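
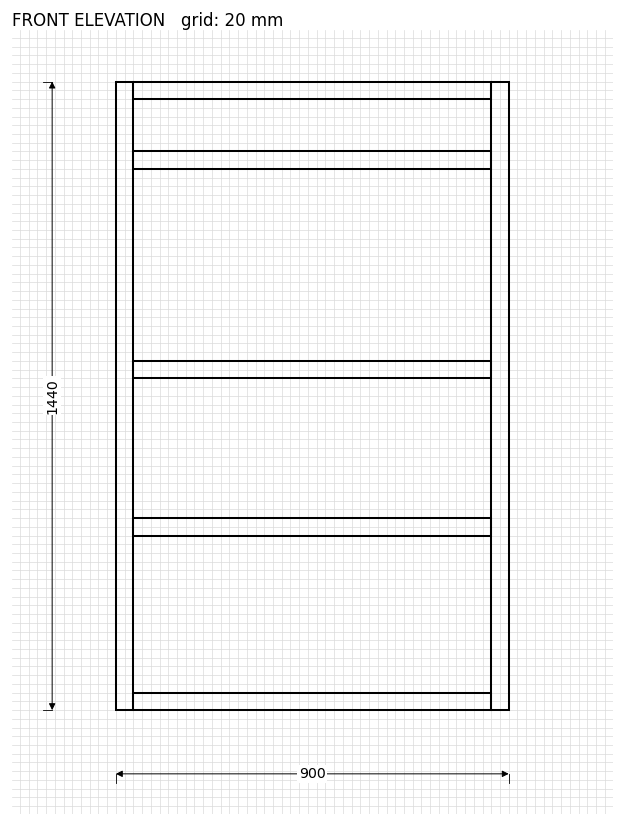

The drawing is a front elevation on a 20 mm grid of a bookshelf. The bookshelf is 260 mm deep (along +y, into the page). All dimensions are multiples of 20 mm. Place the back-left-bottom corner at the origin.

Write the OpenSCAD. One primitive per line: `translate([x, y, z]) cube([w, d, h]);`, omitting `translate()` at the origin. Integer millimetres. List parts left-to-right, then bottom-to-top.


cube([40, 260, 1440]);
translate([40, 0, 0]) cube([820, 260, 40]);
translate([40, 0, 400]) cube([820, 260, 40]);
translate([40, 0, 760]) cube([820, 260, 40]);
translate([40, 0, 1240]) cube([820, 260, 40]);
translate([40, 0, 1400]) cube([820, 260, 40]);
translate([860, 0, 0]) cube([40, 260, 1440]);


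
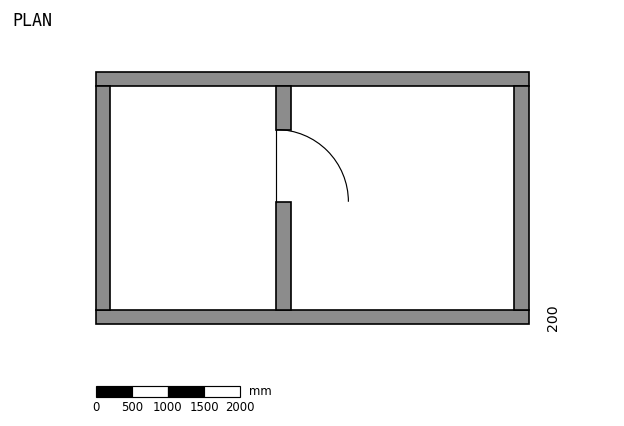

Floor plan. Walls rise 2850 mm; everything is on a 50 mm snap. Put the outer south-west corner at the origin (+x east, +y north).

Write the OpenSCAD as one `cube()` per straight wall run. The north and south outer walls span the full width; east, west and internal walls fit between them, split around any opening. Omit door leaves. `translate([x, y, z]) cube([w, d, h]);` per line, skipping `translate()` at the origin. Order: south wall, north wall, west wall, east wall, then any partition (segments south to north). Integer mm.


cube([6000, 200, 2850]);
translate([0, 3300, 0]) cube([6000, 200, 2850]);
translate([0, 200, 0]) cube([200, 3100, 2850]);
translate([5800, 200, 0]) cube([200, 3100, 2850]);
translate([2500, 200, 0]) cube([200, 1500, 2850]);
translate([2500, 2700, 0]) cube([200, 600, 2850]);


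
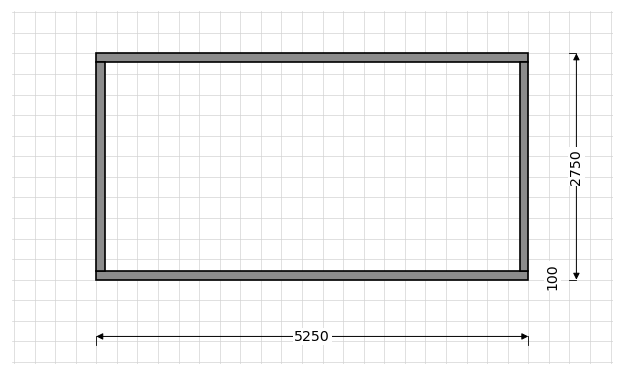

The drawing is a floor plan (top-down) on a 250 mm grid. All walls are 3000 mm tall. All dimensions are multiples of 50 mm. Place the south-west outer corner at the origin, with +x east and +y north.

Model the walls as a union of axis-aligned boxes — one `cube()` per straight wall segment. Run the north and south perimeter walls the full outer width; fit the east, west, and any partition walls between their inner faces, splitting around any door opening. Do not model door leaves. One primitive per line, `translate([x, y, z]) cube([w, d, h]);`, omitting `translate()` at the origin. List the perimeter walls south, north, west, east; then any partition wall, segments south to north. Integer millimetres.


cube([5250, 100, 3000]);
translate([0, 2650, 0]) cube([5250, 100, 3000]);
translate([0, 100, 0]) cube([100, 2550, 3000]);
translate([5150, 100, 0]) cube([100, 2550, 3000]);


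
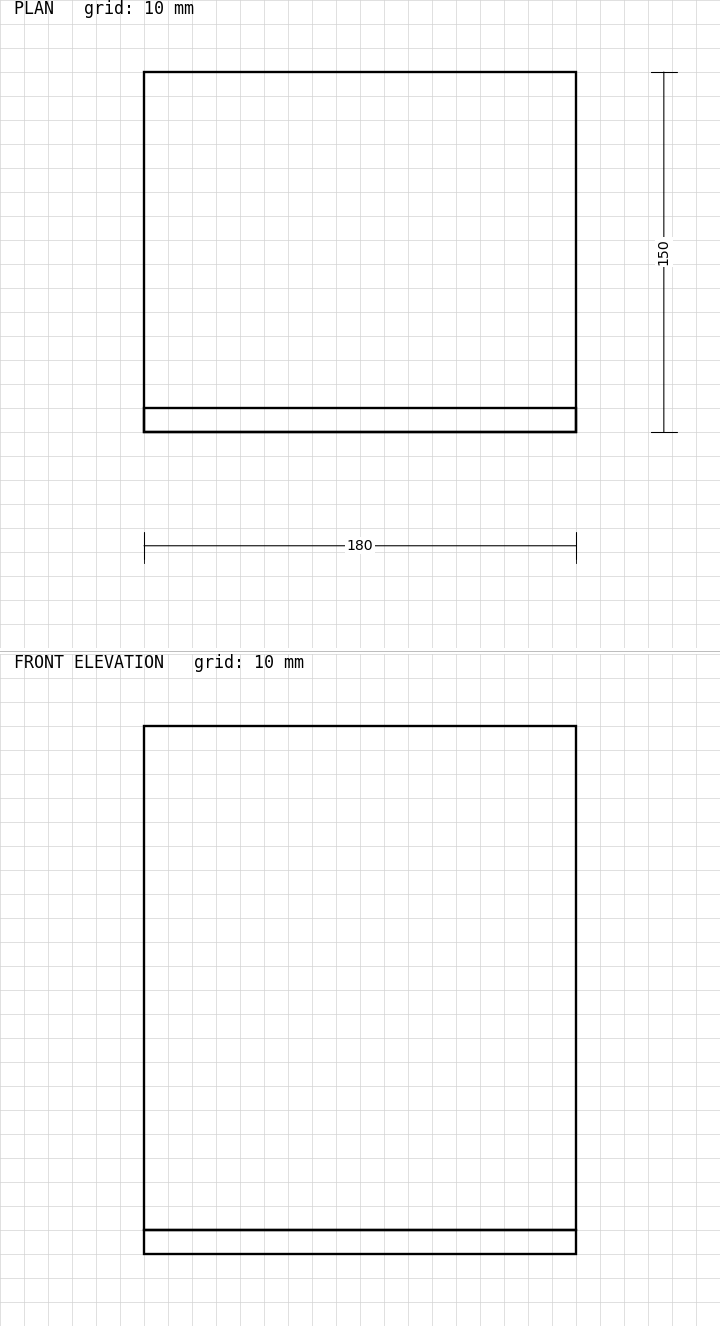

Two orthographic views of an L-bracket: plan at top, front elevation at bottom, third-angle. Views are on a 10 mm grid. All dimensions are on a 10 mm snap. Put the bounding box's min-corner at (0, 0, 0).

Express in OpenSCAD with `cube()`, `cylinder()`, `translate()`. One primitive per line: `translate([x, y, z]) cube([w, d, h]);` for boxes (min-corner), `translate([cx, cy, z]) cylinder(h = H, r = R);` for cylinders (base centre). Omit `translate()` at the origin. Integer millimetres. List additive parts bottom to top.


cube([180, 150, 10]);
translate([0, 0, 10]) cube([180, 10, 210]);


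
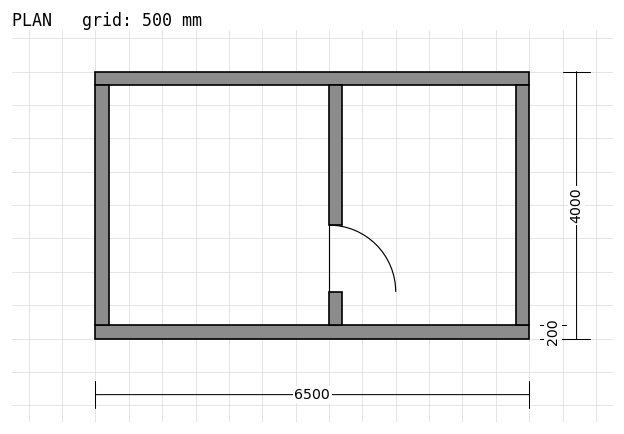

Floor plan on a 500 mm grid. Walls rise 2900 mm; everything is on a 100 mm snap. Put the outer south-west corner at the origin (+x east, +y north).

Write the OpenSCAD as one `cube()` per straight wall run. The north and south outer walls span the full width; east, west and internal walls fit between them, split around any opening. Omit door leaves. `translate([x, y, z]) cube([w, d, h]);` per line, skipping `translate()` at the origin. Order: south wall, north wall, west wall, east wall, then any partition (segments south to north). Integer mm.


cube([6500, 200, 2900]);
translate([0, 3800, 0]) cube([6500, 200, 2900]);
translate([0, 200, 0]) cube([200, 3600, 2900]);
translate([6300, 200, 0]) cube([200, 3600, 2900]);
translate([3500, 200, 0]) cube([200, 500, 2900]);
translate([3500, 1700, 0]) cube([200, 2100, 2900]);


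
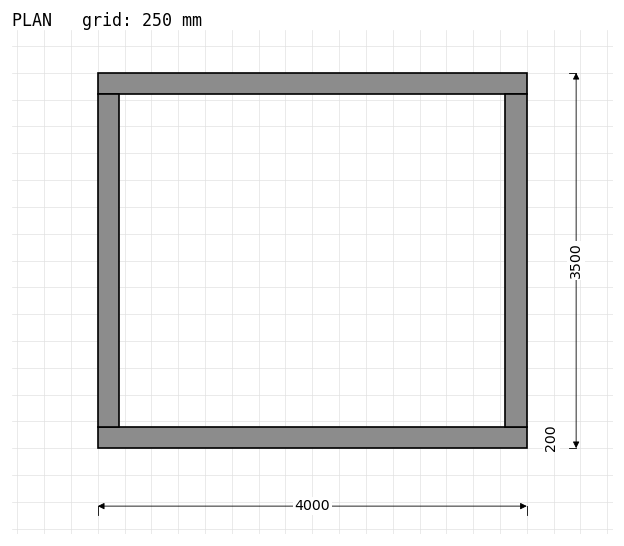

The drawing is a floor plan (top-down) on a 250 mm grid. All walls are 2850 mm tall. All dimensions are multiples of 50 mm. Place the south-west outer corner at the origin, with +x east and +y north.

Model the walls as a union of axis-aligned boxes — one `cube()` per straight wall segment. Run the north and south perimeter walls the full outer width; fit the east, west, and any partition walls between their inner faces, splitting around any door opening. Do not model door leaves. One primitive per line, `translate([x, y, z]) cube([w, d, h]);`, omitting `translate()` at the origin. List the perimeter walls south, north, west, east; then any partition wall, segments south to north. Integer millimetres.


cube([4000, 200, 2850]);
translate([0, 3300, 0]) cube([4000, 200, 2850]);
translate([0, 200, 0]) cube([200, 3100, 2850]);
translate([3800, 200, 0]) cube([200, 3100, 2850]);


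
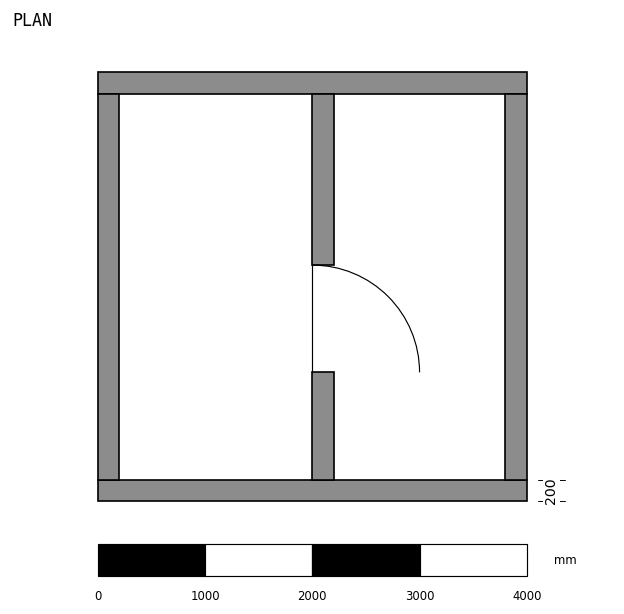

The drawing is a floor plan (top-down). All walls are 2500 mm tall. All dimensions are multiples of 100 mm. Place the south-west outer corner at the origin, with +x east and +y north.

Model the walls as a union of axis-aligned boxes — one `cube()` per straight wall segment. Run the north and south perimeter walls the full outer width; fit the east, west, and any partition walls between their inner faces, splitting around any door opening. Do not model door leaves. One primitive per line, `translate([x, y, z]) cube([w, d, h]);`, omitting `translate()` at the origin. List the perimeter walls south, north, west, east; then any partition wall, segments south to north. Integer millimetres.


cube([4000, 200, 2500]);
translate([0, 3800, 0]) cube([4000, 200, 2500]);
translate([0, 200, 0]) cube([200, 3600, 2500]);
translate([3800, 200, 0]) cube([200, 3600, 2500]);
translate([2000, 200, 0]) cube([200, 1000, 2500]);
translate([2000, 2200, 0]) cube([200, 1600, 2500]);


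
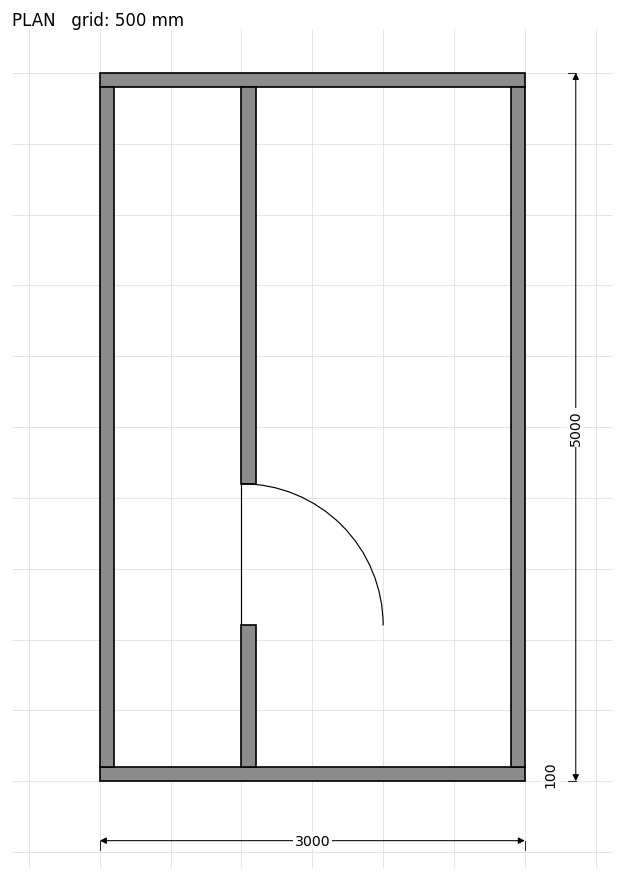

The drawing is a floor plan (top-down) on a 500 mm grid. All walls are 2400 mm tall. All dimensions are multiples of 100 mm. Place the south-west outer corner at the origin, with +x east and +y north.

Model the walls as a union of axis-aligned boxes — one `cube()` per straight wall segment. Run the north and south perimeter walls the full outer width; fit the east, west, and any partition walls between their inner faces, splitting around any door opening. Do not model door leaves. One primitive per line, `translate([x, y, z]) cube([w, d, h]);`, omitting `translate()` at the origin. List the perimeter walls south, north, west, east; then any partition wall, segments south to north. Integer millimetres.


cube([3000, 100, 2400]);
translate([0, 4900, 0]) cube([3000, 100, 2400]);
translate([0, 100, 0]) cube([100, 4800, 2400]);
translate([2900, 100, 0]) cube([100, 4800, 2400]);
translate([1000, 100, 0]) cube([100, 1000, 2400]);
translate([1000, 2100, 0]) cube([100, 2800, 2400]);


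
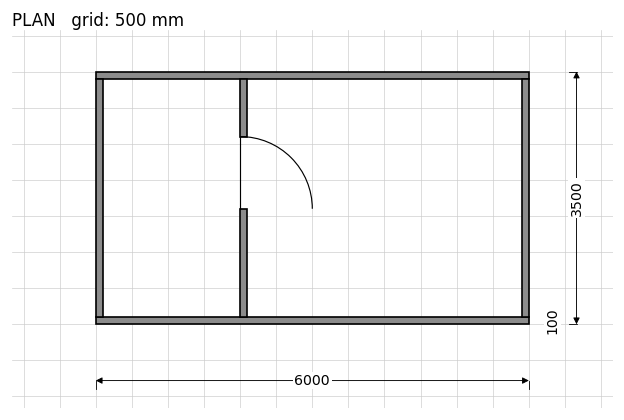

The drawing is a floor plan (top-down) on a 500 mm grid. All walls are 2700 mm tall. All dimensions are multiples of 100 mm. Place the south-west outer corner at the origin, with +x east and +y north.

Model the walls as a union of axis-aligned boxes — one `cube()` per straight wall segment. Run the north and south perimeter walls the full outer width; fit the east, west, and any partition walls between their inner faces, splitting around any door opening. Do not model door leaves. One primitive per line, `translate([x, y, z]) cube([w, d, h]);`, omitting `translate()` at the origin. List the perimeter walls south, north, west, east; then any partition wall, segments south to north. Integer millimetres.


cube([6000, 100, 2700]);
translate([0, 3400, 0]) cube([6000, 100, 2700]);
translate([0, 100, 0]) cube([100, 3300, 2700]);
translate([5900, 100, 0]) cube([100, 3300, 2700]);
translate([2000, 100, 0]) cube([100, 1500, 2700]);
translate([2000, 2600, 0]) cube([100, 800, 2700]);


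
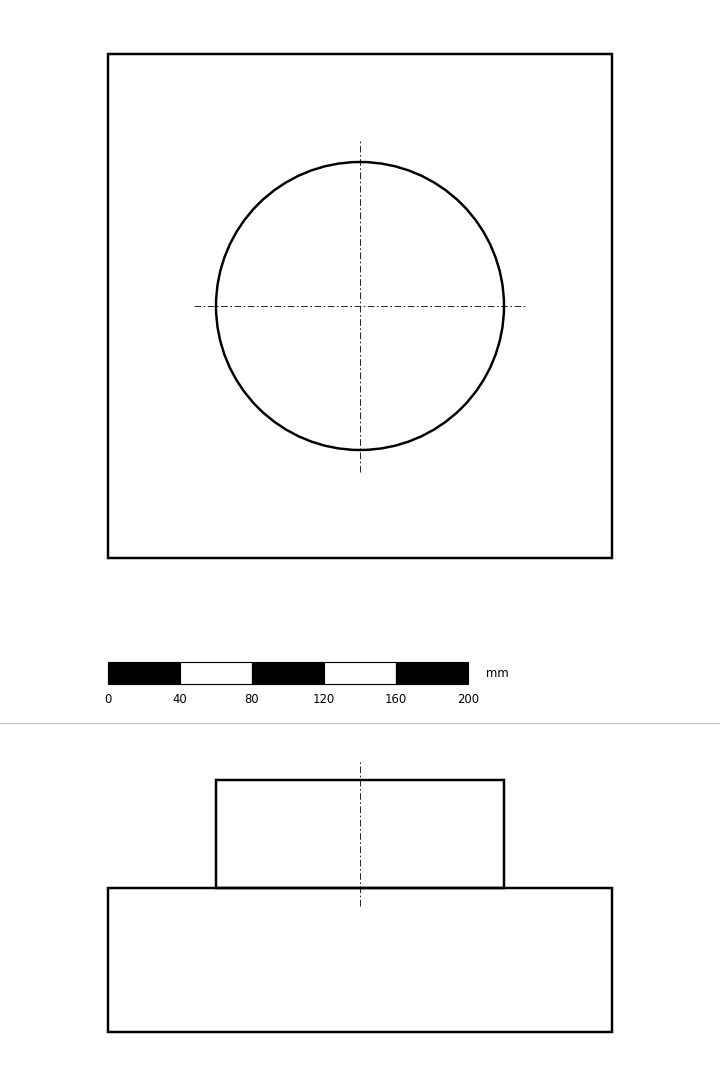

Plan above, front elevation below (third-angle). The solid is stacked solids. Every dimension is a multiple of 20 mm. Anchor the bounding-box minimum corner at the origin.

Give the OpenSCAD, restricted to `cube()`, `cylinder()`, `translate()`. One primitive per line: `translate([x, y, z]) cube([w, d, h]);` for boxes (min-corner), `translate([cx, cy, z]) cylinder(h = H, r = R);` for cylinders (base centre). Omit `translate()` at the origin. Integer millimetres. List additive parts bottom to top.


cube([280, 280, 80]);
translate([140, 140, 80]) cylinder(h = 60, r = 80);


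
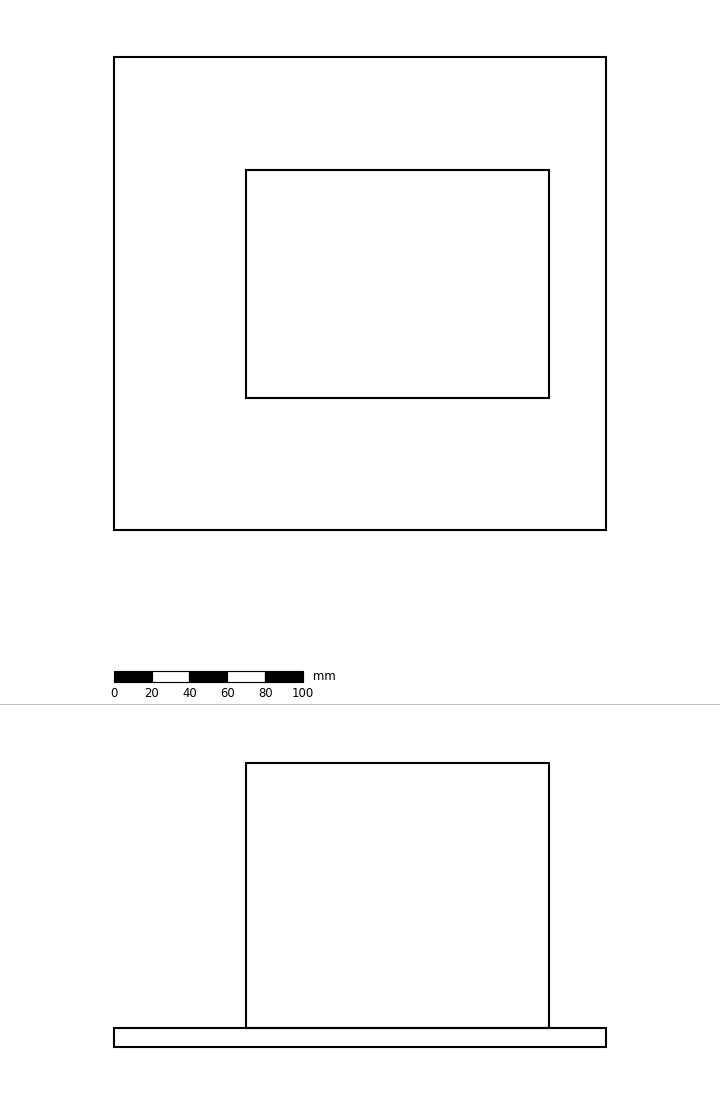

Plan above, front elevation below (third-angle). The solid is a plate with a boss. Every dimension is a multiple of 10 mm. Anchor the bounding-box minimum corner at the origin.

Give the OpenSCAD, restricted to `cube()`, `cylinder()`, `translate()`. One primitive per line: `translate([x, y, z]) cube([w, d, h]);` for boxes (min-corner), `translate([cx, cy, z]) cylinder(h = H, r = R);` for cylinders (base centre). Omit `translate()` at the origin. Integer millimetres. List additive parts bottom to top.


cube([260, 250, 10]);
translate([70, 70, 10]) cube([160, 120, 140]);


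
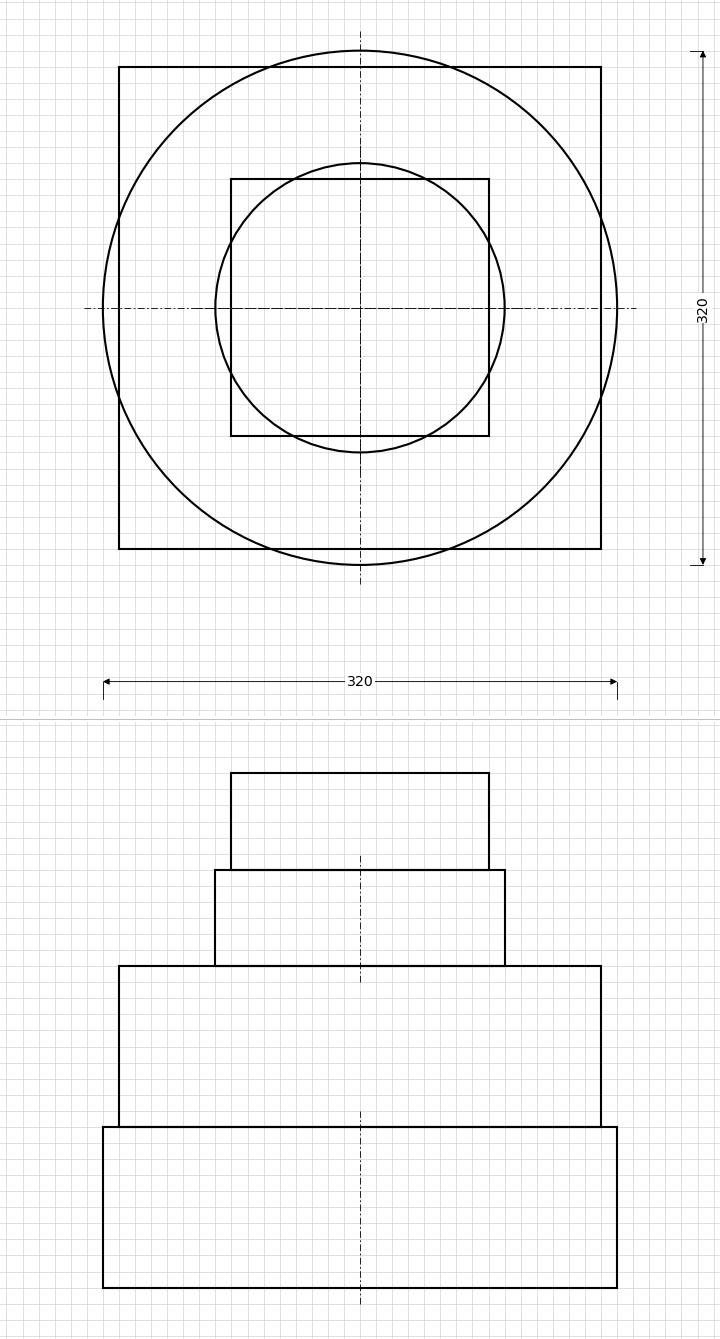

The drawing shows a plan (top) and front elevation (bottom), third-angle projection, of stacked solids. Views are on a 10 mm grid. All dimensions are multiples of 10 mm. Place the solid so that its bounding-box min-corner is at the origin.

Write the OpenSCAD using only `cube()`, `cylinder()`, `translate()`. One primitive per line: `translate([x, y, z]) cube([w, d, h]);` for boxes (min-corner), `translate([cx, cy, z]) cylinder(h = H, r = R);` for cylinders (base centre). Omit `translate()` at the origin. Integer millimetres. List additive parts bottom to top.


translate([160, 160, 0]) cylinder(h = 100, r = 160);
translate([10, 10, 100]) cube([300, 300, 100]);
translate([160, 160, 200]) cylinder(h = 60, r = 90);
translate([80, 80, 260]) cube([160, 160, 60]);


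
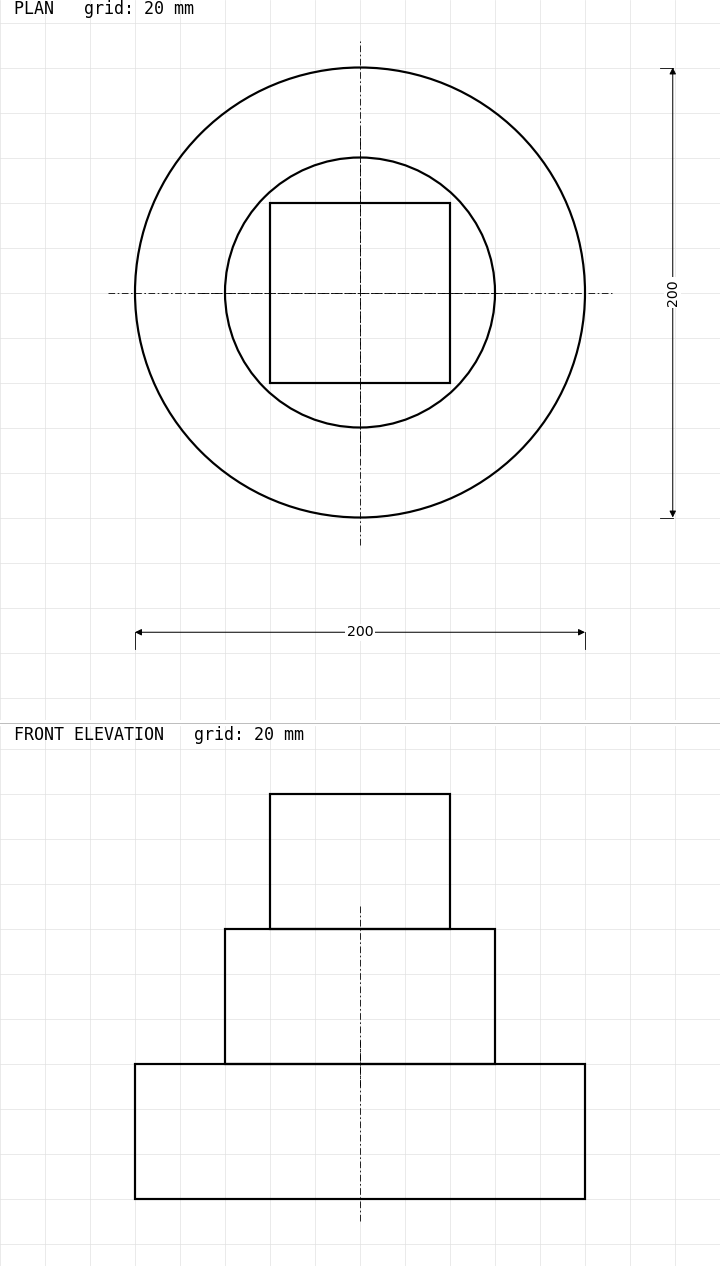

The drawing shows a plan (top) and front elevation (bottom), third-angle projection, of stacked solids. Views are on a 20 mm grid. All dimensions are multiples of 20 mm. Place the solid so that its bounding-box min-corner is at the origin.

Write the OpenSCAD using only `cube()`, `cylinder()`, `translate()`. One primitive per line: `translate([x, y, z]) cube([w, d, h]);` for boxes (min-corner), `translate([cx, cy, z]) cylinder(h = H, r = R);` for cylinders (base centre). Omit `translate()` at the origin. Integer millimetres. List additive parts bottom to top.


translate([100, 100, 0]) cylinder(h = 60, r = 100);
translate([100, 100, 60]) cylinder(h = 60, r = 60);
translate([60, 60, 120]) cube([80, 80, 60]);


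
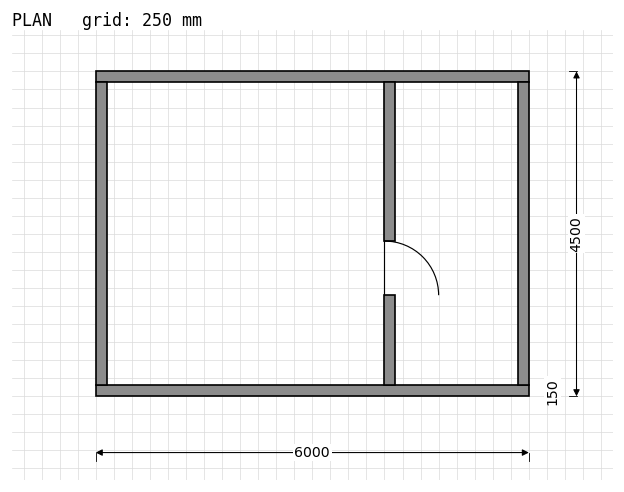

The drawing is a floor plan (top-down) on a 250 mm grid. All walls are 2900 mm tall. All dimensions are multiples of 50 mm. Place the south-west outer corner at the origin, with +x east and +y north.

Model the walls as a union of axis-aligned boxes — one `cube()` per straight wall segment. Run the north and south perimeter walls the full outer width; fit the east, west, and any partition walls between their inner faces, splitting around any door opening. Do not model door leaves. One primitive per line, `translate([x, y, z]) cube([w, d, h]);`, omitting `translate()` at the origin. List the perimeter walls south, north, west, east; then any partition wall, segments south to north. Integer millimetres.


cube([6000, 150, 2900]);
translate([0, 4350, 0]) cube([6000, 150, 2900]);
translate([0, 150, 0]) cube([150, 4200, 2900]);
translate([5850, 150, 0]) cube([150, 4200, 2900]);
translate([4000, 150, 0]) cube([150, 1250, 2900]);
translate([4000, 2150, 0]) cube([150, 2200, 2900]);


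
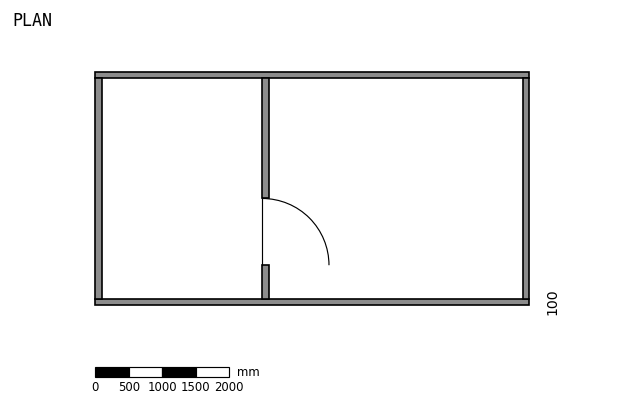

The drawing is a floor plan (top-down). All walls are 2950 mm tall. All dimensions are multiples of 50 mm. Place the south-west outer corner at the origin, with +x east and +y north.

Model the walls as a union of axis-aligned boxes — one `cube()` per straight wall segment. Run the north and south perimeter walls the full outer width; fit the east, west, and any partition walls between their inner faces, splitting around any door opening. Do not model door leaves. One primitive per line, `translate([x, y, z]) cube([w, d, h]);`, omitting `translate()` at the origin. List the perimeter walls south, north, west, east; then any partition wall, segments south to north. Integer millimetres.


cube([6500, 100, 2950]);
translate([0, 3400, 0]) cube([6500, 100, 2950]);
translate([0, 100, 0]) cube([100, 3300, 2950]);
translate([6400, 100, 0]) cube([100, 3300, 2950]);
translate([2500, 100, 0]) cube([100, 500, 2950]);
translate([2500, 1600, 0]) cube([100, 1800, 2950]);


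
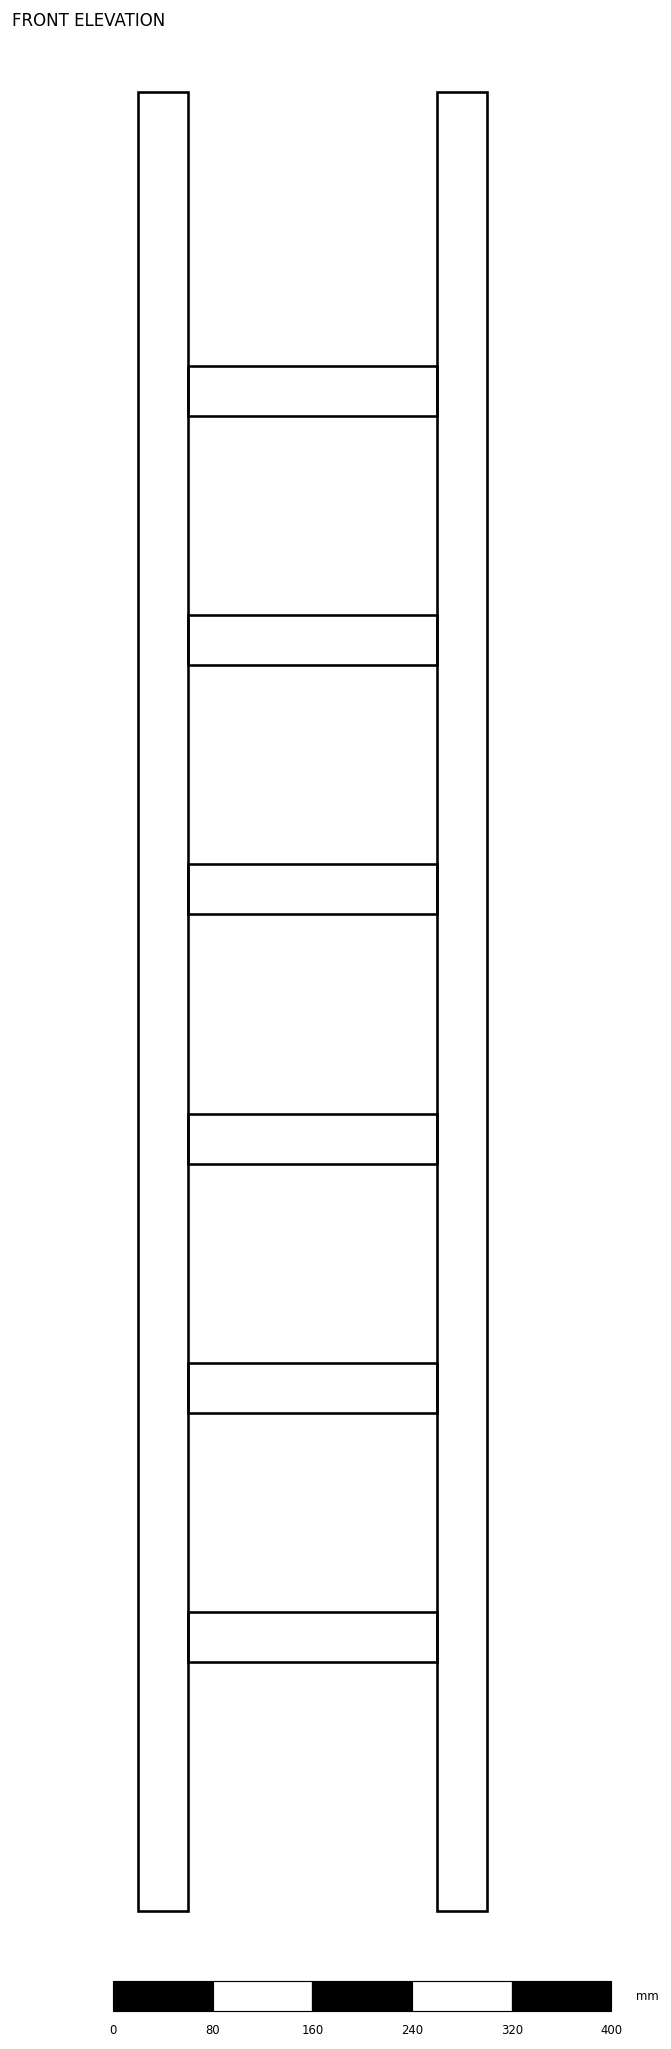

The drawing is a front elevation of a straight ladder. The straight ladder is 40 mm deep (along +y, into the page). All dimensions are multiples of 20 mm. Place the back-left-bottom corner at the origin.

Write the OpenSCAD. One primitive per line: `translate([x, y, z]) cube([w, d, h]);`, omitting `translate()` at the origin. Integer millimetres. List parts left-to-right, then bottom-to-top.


cube([40, 40, 1460]);
translate([40, 0, 200]) cube([200, 40, 40]);
translate([40, 0, 400]) cube([200, 40, 40]);
translate([40, 0, 600]) cube([200, 40, 40]);
translate([40, 0, 800]) cube([200, 40, 40]);
translate([40, 0, 1000]) cube([200, 40, 40]);
translate([40, 0, 1200]) cube([200, 40, 40]);
translate([240, 0, 0]) cube([40, 40, 1460]);


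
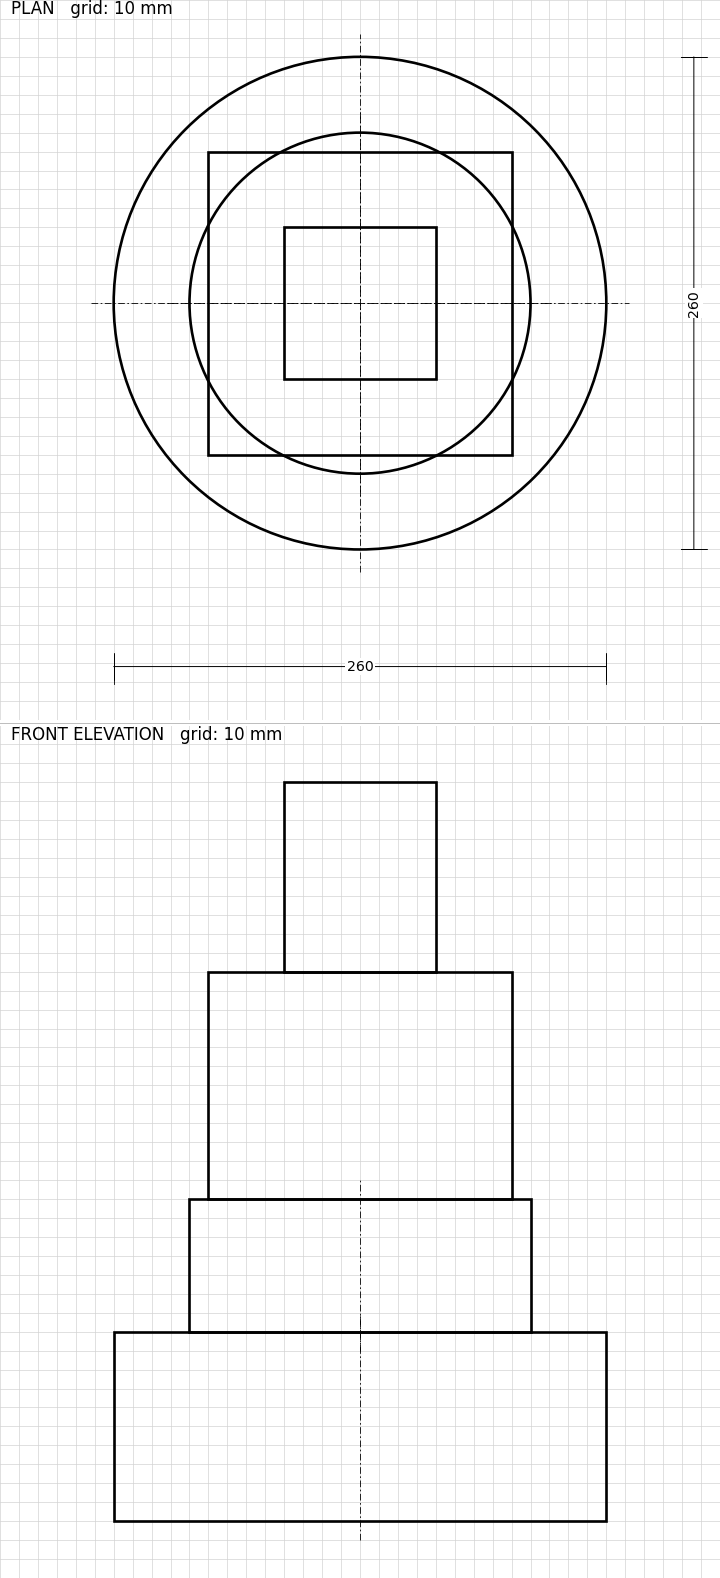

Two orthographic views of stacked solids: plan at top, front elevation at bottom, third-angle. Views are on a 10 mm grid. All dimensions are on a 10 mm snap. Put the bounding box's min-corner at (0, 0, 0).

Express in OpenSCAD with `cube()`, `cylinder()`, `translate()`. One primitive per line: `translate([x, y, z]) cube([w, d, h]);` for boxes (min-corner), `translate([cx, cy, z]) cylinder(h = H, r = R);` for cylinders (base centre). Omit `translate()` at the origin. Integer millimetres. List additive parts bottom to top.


translate([130, 130, 0]) cylinder(h = 100, r = 130);
translate([130, 130, 100]) cylinder(h = 70, r = 90);
translate([50, 50, 170]) cube([160, 160, 120]);
translate([90, 90, 290]) cube([80, 80, 100]);


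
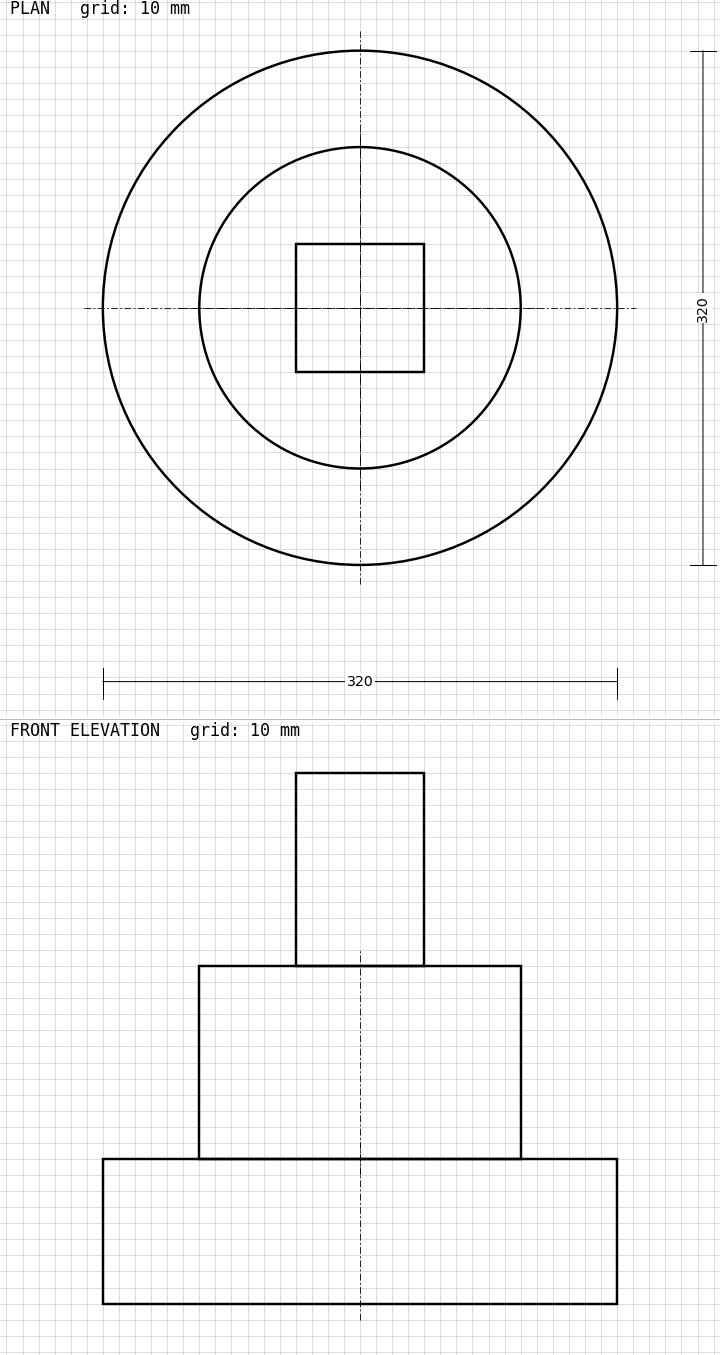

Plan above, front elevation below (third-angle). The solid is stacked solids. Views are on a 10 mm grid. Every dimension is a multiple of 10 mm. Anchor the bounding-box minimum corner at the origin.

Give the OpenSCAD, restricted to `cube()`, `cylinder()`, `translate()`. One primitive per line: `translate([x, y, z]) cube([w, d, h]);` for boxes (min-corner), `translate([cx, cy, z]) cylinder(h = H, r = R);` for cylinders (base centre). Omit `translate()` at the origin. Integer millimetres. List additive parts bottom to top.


translate([160, 160, 0]) cylinder(h = 90, r = 160);
translate([160, 160, 90]) cylinder(h = 120, r = 100);
translate([120, 120, 210]) cube([80, 80, 120]);


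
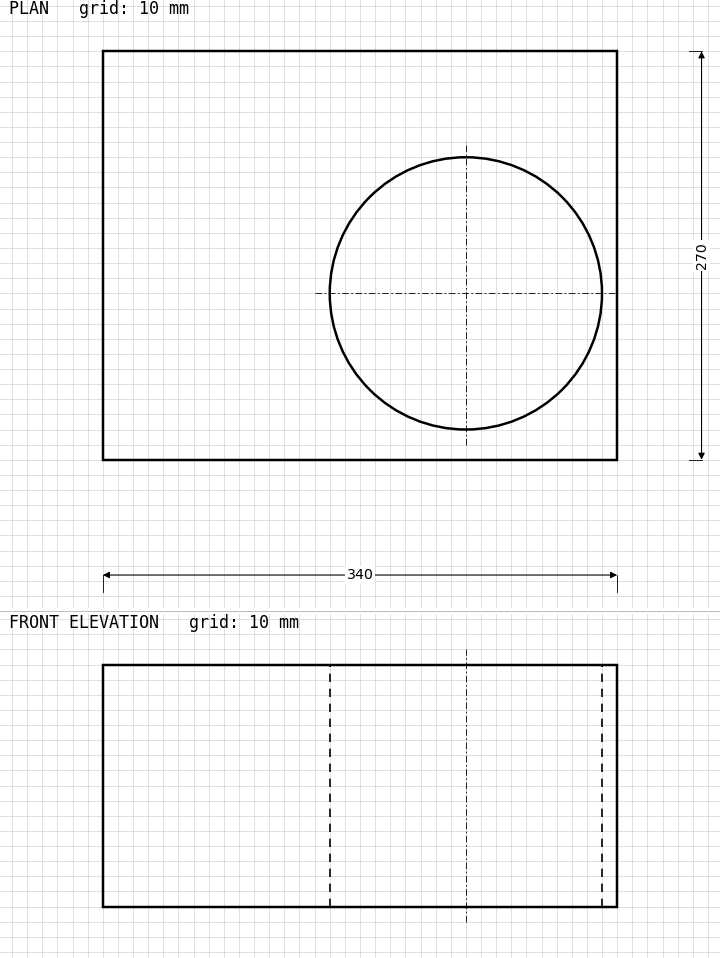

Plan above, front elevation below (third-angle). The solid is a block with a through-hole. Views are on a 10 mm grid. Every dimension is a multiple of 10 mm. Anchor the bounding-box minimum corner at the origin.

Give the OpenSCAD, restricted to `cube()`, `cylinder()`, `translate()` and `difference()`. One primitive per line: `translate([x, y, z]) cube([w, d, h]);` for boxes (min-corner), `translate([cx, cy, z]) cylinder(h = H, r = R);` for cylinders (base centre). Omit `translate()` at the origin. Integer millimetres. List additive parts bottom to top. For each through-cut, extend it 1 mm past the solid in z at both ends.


difference() {
  cube([340, 270, 160]);
  translate([240, 110, -1]) cylinder(h = 162, r = 90);
}


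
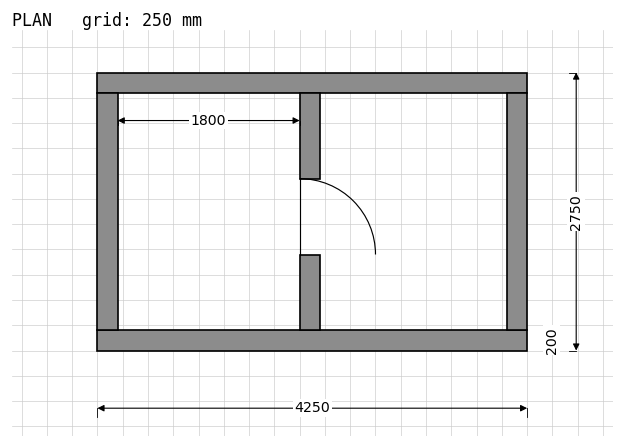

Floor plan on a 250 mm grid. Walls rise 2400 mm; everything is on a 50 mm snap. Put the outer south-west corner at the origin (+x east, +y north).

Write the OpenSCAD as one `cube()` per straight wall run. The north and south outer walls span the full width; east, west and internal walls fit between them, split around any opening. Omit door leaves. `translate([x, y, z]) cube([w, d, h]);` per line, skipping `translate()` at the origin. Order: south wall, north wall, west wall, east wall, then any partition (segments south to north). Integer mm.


cube([4250, 200, 2400]);
translate([0, 2550, 0]) cube([4250, 200, 2400]);
translate([0, 200, 0]) cube([200, 2350, 2400]);
translate([4050, 200, 0]) cube([200, 2350, 2400]);
translate([2000, 200, 0]) cube([200, 750, 2400]);
translate([2000, 1700, 0]) cube([200, 850, 2400]);


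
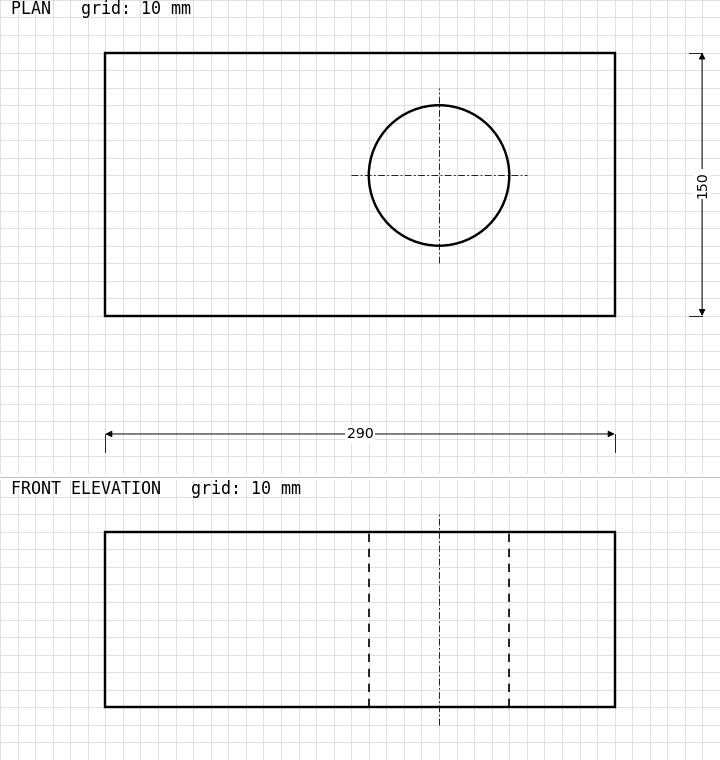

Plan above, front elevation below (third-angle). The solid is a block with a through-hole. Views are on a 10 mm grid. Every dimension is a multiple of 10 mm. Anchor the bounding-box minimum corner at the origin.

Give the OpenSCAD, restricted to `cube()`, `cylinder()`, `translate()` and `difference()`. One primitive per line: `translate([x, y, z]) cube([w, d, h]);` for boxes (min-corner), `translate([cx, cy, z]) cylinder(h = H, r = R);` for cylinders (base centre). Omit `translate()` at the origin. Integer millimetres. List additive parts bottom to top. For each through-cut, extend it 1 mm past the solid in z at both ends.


difference() {
  cube([290, 150, 100]);
  translate([190, 80, -1]) cylinder(h = 102, r = 40);
}


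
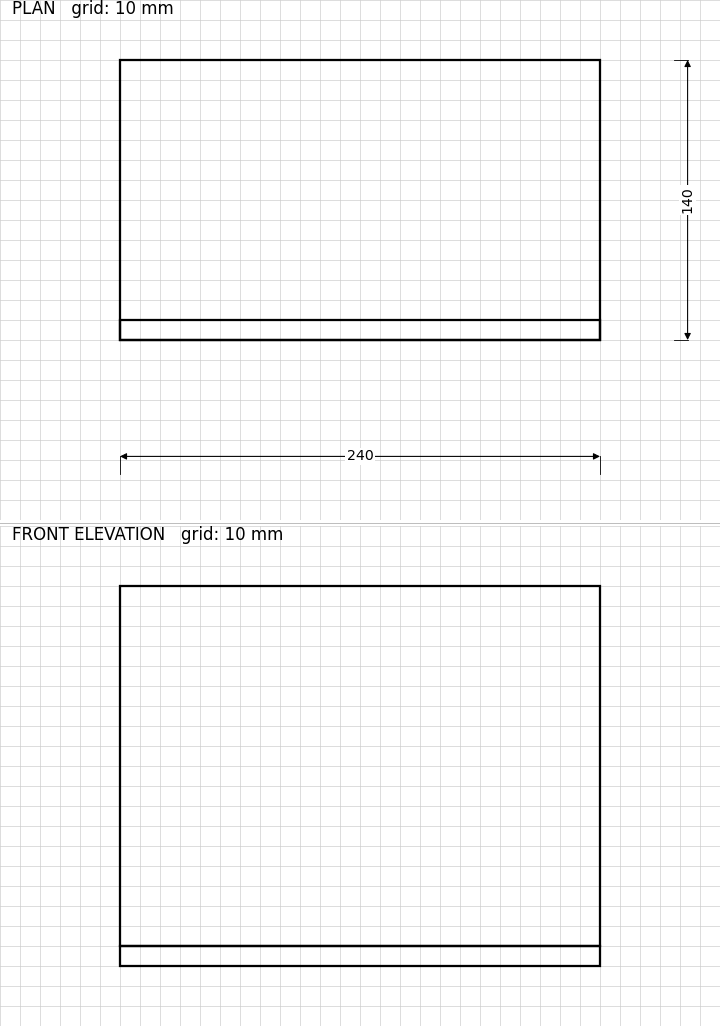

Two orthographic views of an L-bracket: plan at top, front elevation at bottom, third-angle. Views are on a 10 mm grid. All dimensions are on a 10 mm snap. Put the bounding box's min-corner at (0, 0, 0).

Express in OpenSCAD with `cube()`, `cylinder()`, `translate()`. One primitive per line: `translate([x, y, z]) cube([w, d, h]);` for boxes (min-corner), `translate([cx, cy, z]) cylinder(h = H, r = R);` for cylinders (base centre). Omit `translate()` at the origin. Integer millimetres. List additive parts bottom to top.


cube([240, 140, 10]);
translate([0, 0, 10]) cube([240, 10, 180]);


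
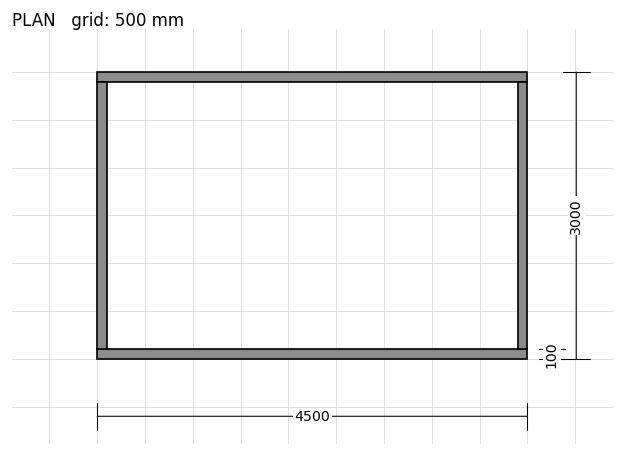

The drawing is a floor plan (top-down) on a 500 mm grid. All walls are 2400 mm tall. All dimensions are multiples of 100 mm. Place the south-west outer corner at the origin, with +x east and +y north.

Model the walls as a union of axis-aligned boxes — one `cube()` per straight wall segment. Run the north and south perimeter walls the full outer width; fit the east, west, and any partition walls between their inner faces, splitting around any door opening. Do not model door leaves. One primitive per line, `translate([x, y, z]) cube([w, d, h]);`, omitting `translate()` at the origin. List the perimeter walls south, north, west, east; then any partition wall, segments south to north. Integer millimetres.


cube([4500, 100, 2400]);
translate([0, 2900, 0]) cube([4500, 100, 2400]);
translate([0, 100, 0]) cube([100, 2800, 2400]);
translate([4400, 100, 0]) cube([100, 2800, 2400]);


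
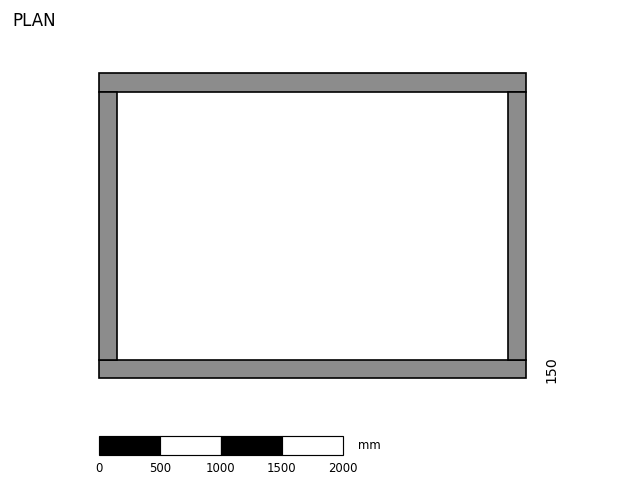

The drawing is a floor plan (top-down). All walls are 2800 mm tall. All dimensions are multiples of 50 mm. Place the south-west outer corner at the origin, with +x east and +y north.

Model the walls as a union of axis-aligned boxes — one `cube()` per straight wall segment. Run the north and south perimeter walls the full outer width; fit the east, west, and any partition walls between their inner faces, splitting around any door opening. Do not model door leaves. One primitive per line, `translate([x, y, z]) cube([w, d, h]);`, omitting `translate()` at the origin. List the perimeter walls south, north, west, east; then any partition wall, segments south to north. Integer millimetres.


cube([3500, 150, 2800]);
translate([0, 2350, 0]) cube([3500, 150, 2800]);
translate([0, 150, 0]) cube([150, 2200, 2800]);
translate([3350, 150, 0]) cube([150, 2200, 2800]);


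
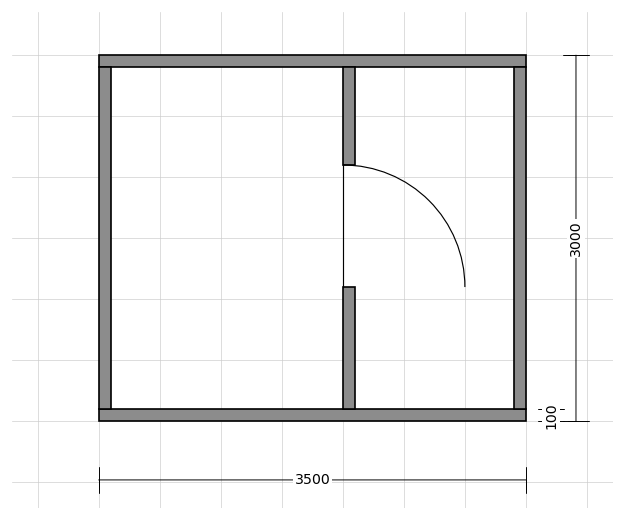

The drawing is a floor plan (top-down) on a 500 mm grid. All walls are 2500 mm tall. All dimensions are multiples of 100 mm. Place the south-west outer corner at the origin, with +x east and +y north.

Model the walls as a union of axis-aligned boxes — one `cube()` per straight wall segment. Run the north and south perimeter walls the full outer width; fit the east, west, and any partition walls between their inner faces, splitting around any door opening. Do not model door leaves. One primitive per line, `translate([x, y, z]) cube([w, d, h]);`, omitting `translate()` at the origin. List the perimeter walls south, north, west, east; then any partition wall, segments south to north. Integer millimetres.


cube([3500, 100, 2500]);
translate([0, 2900, 0]) cube([3500, 100, 2500]);
translate([0, 100, 0]) cube([100, 2800, 2500]);
translate([3400, 100, 0]) cube([100, 2800, 2500]);
translate([2000, 100, 0]) cube([100, 1000, 2500]);
translate([2000, 2100, 0]) cube([100, 800, 2500]);


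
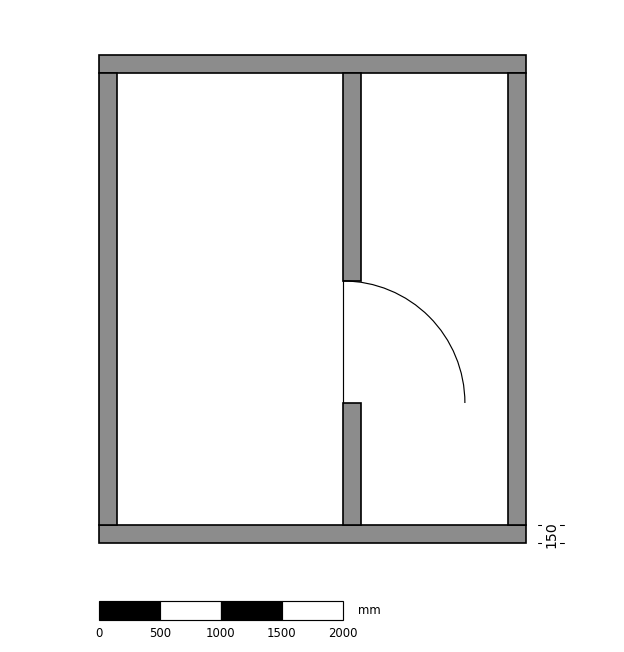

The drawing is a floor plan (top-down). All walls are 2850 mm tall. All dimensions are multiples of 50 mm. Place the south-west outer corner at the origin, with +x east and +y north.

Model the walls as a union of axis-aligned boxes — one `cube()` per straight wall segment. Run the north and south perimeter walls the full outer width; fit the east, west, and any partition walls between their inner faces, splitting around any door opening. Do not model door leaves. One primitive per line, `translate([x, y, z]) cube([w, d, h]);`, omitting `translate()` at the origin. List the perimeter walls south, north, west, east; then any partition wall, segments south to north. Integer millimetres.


cube([3500, 150, 2850]);
translate([0, 3850, 0]) cube([3500, 150, 2850]);
translate([0, 150, 0]) cube([150, 3700, 2850]);
translate([3350, 150, 0]) cube([150, 3700, 2850]);
translate([2000, 150, 0]) cube([150, 1000, 2850]);
translate([2000, 2150, 0]) cube([150, 1700, 2850]);


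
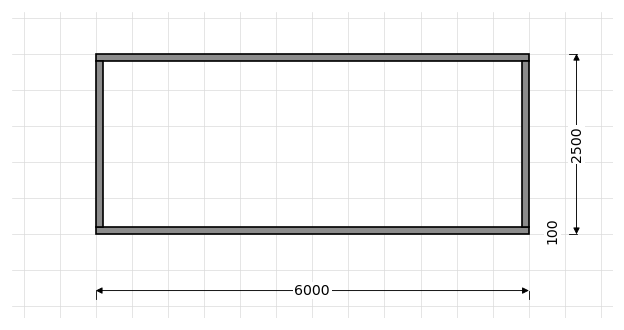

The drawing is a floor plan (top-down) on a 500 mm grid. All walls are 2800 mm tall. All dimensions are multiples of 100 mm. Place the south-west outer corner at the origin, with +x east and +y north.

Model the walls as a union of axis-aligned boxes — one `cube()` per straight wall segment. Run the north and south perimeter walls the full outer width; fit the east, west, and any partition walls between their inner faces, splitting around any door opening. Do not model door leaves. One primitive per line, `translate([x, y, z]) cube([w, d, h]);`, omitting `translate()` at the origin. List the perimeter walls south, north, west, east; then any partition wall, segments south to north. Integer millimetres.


cube([6000, 100, 2800]);
translate([0, 2400, 0]) cube([6000, 100, 2800]);
translate([0, 100, 0]) cube([100, 2300, 2800]);
translate([5900, 100, 0]) cube([100, 2300, 2800]);


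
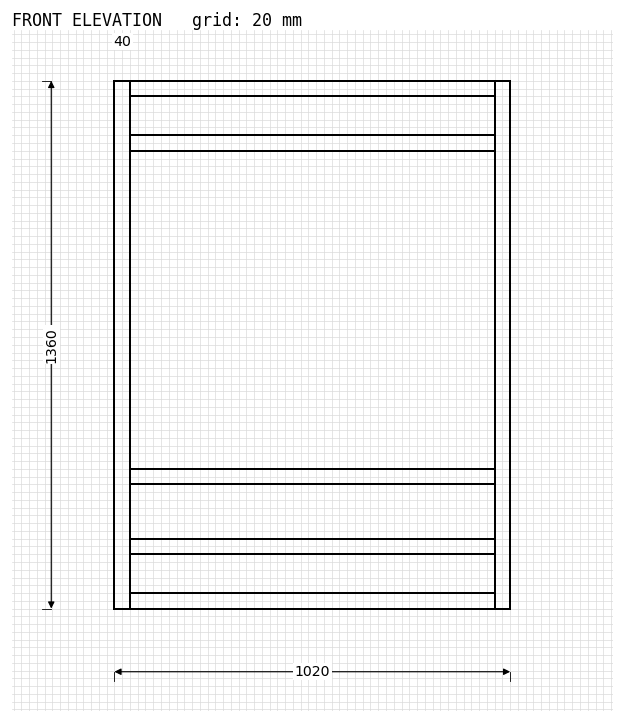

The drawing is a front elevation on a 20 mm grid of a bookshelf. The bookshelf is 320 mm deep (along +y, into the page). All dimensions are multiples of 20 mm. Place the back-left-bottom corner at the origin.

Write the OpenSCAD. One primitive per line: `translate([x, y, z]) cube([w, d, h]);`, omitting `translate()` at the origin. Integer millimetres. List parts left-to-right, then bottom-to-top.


cube([40, 320, 1360]);
translate([40, 0, 0]) cube([940, 320, 40]);
translate([40, 0, 140]) cube([940, 320, 40]);
translate([40, 0, 320]) cube([940, 320, 40]);
translate([40, 0, 1180]) cube([940, 320, 40]);
translate([40, 0, 1320]) cube([940, 320, 40]);
translate([980, 0, 0]) cube([40, 320, 1360]);


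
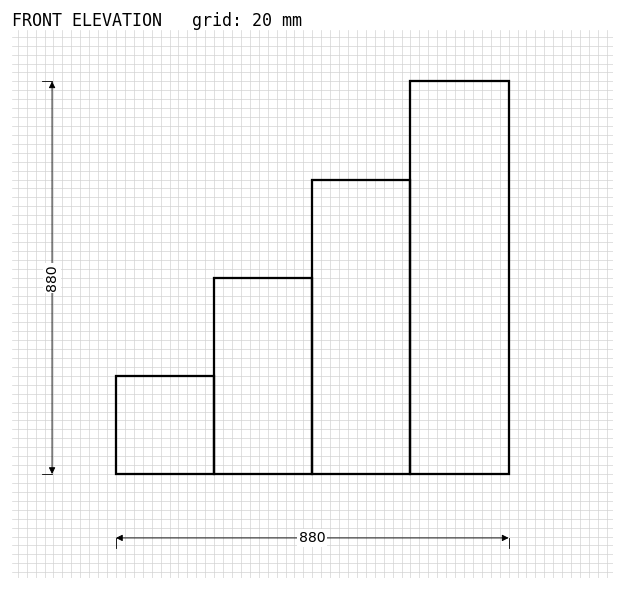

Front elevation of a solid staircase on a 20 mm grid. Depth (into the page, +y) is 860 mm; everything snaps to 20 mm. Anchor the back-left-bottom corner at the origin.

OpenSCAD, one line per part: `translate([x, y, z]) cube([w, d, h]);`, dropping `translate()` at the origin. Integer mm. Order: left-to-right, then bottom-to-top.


cube([220, 860, 220]);
translate([220, 0, 0]) cube([220, 860, 440]);
translate([440, 0, 0]) cube([220, 860, 660]);
translate([660, 0, 0]) cube([220, 860, 880]);


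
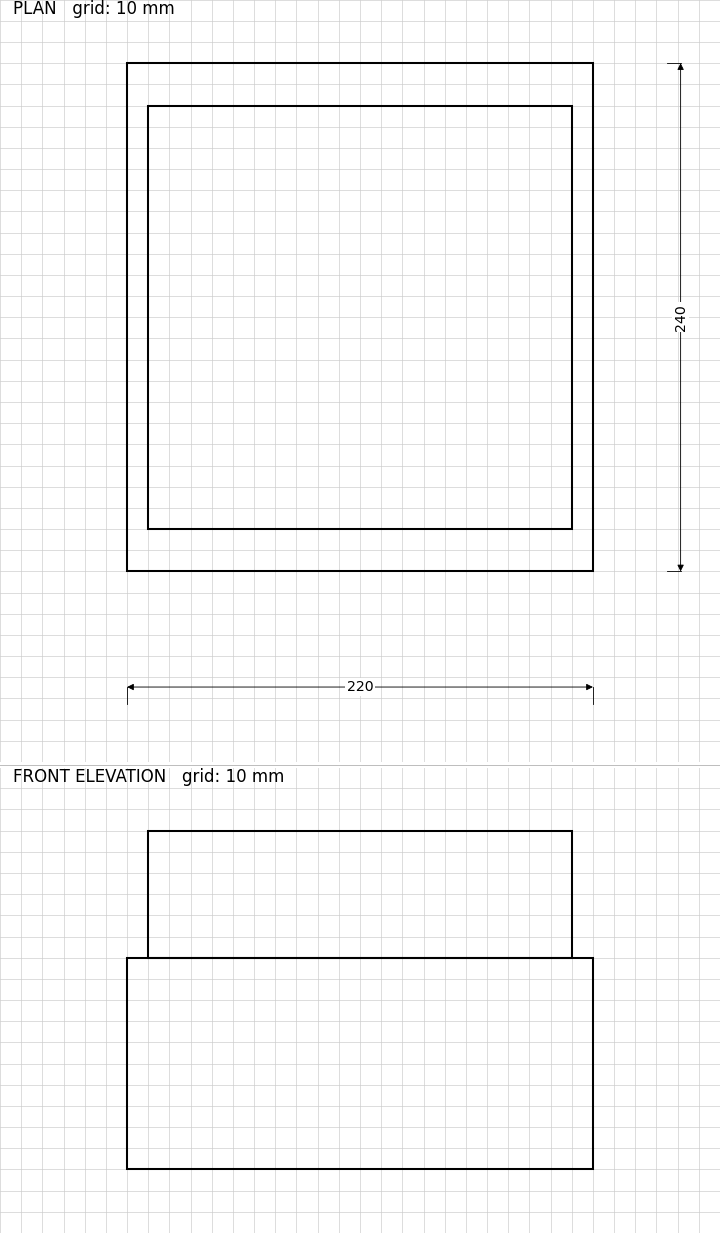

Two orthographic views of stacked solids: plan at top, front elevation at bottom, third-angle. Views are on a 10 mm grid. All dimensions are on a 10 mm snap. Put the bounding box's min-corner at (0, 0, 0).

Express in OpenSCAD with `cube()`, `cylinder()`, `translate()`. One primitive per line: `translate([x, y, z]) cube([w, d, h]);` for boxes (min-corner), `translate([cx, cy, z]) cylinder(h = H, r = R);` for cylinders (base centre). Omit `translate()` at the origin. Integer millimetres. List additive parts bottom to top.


cube([220, 240, 100]);
translate([10, 20, 100]) cube([200, 200, 60]);


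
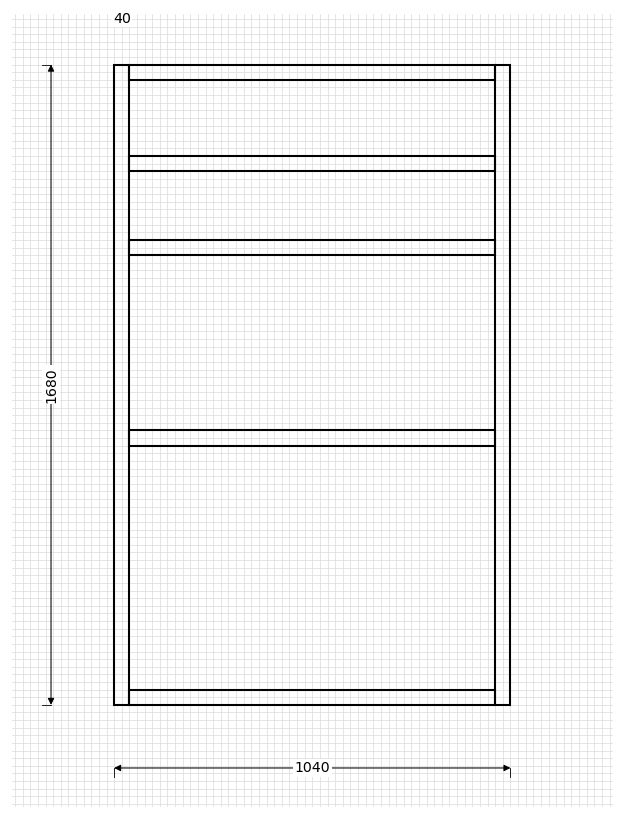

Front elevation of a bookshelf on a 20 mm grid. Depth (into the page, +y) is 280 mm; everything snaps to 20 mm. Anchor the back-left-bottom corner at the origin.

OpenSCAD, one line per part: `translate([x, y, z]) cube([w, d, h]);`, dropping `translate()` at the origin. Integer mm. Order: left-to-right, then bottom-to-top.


cube([40, 280, 1680]);
translate([40, 0, 0]) cube([960, 280, 40]);
translate([40, 0, 680]) cube([960, 280, 40]);
translate([40, 0, 1180]) cube([960, 280, 40]);
translate([40, 0, 1400]) cube([960, 280, 40]);
translate([40, 0, 1640]) cube([960, 280, 40]);
translate([1000, 0, 0]) cube([40, 280, 1680]);


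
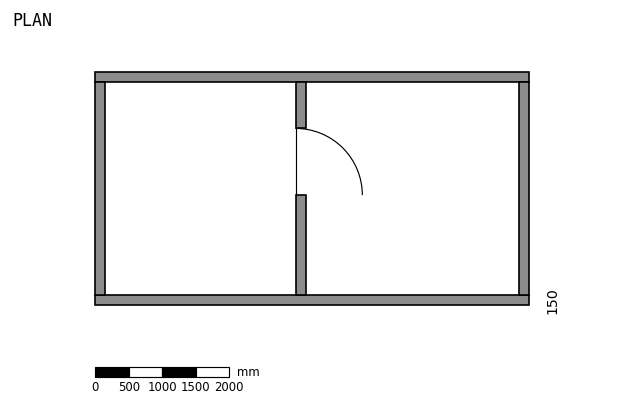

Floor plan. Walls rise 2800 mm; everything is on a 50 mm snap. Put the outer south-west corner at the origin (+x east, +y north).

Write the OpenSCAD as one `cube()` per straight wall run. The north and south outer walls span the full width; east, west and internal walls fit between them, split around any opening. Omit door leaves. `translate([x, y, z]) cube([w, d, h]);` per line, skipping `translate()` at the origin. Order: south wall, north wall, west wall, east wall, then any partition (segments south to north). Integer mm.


cube([6500, 150, 2800]);
translate([0, 3350, 0]) cube([6500, 150, 2800]);
translate([0, 150, 0]) cube([150, 3200, 2800]);
translate([6350, 150, 0]) cube([150, 3200, 2800]);
translate([3000, 150, 0]) cube([150, 1500, 2800]);
translate([3000, 2650, 0]) cube([150, 700, 2800]);


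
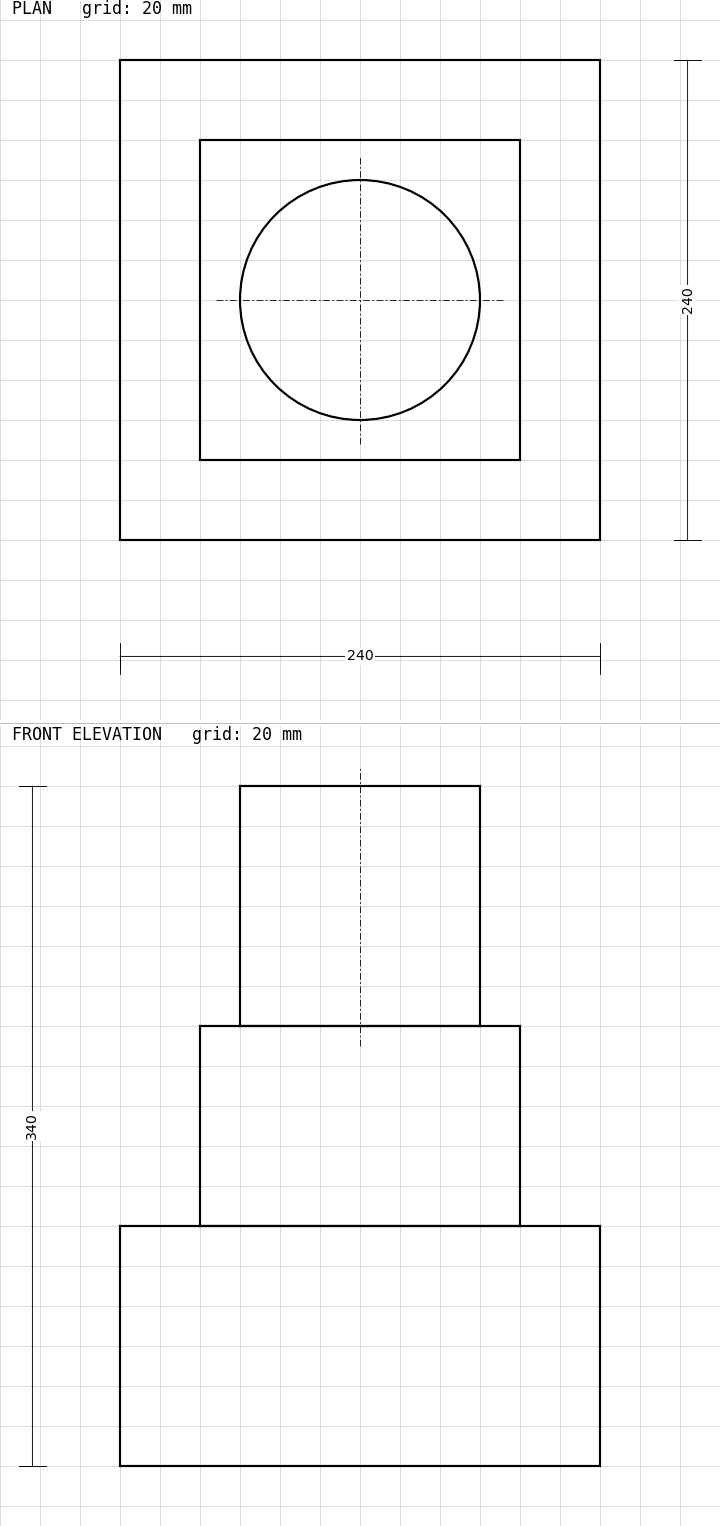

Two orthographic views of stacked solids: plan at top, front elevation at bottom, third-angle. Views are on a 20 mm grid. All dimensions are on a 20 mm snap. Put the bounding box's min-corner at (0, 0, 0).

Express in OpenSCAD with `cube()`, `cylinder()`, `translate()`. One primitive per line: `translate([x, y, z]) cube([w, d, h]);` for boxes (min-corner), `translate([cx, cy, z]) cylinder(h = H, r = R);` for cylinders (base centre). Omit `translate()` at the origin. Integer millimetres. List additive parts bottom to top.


cube([240, 240, 120]);
translate([40, 40, 120]) cube([160, 160, 100]);
translate([120, 120, 220]) cylinder(h = 120, r = 60);


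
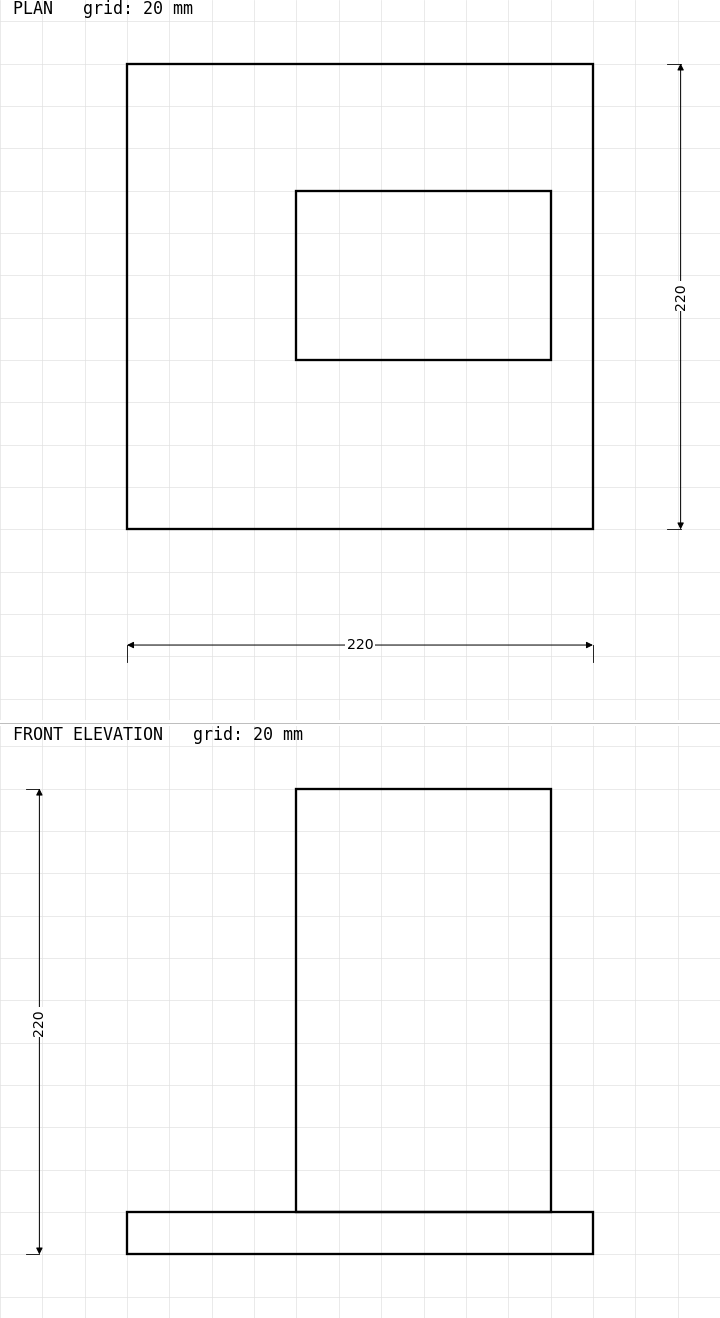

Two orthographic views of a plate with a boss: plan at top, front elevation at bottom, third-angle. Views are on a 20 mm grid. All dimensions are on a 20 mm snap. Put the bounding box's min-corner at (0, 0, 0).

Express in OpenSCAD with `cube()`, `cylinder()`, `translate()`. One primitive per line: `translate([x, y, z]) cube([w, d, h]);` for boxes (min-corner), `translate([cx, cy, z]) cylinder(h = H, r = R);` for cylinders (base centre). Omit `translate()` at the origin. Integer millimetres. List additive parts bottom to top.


cube([220, 220, 20]);
translate([80, 80, 20]) cube([120, 80, 200]);


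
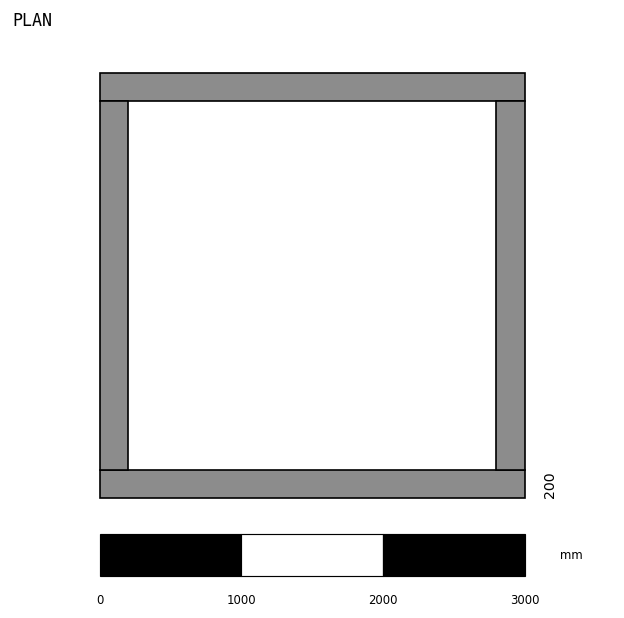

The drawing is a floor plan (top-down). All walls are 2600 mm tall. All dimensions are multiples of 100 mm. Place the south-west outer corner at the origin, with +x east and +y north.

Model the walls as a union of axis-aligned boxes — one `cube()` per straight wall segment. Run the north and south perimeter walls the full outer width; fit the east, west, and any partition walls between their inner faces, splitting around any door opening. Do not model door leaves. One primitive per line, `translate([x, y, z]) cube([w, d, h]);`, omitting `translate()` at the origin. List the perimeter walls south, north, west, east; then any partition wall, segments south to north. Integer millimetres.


cube([3000, 200, 2600]);
translate([0, 2800, 0]) cube([3000, 200, 2600]);
translate([0, 200, 0]) cube([200, 2600, 2600]);
translate([2800, 200, 0]) cube([200, 2600, 2600]);


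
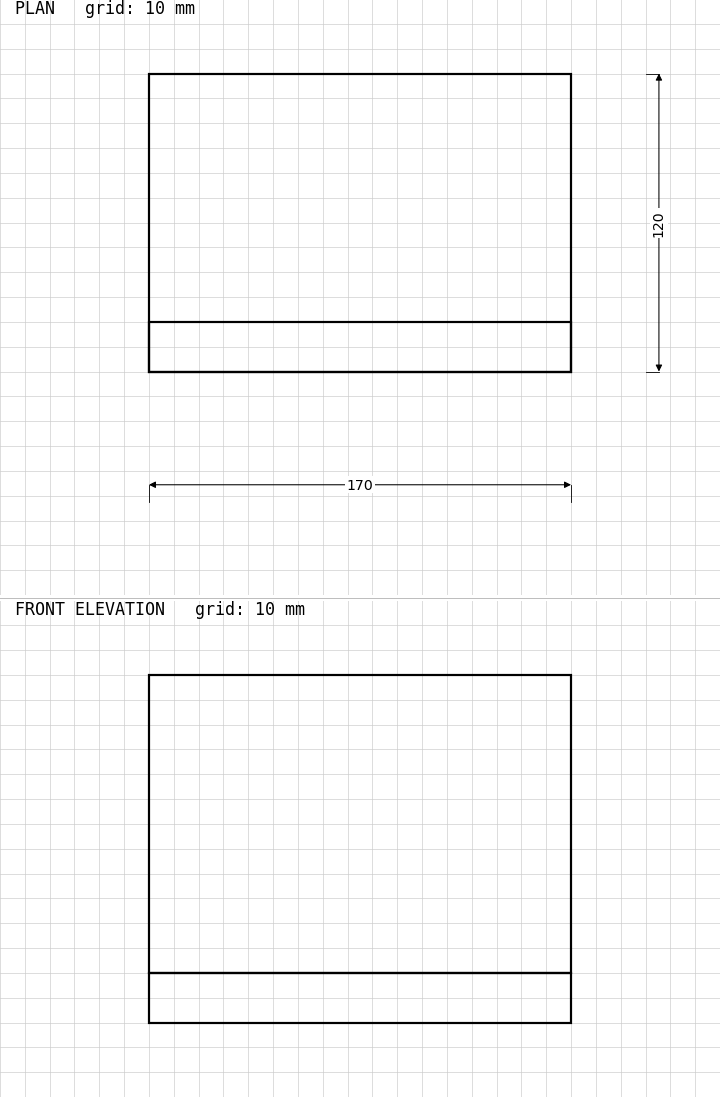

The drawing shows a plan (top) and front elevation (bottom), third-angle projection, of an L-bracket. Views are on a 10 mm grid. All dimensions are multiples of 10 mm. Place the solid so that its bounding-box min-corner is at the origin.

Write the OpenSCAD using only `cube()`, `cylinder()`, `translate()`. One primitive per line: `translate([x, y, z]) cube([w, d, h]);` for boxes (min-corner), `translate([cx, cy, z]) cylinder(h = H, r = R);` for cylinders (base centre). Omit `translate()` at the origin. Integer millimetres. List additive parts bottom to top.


cube([170, 120, 20]);
translate([0, 0, 20]) cube([170, 20, 120]);


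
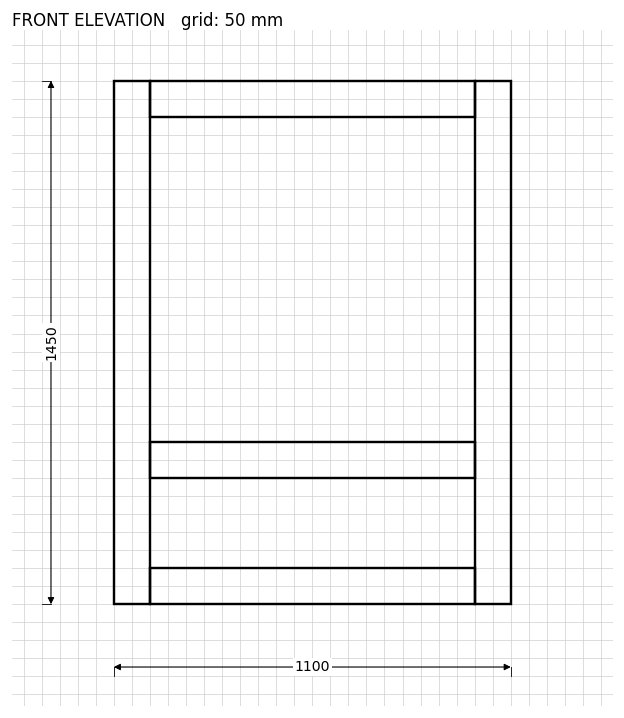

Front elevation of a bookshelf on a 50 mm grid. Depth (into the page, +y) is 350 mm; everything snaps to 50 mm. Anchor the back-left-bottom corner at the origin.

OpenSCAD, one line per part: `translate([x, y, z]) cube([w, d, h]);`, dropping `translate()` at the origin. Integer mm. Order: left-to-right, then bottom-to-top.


cube([100, 350, 1450]);
translate([100, 0, 0]) cube([900, 350, 100]);
translate([100, 0, 350]) cube([900, 350, 100]);
translate([100, 0, 1350]) cube([900, 350, 100]);
translate([1000, 0, 0]) cube([100, 350, 1450]);
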